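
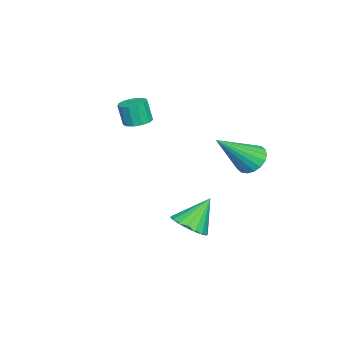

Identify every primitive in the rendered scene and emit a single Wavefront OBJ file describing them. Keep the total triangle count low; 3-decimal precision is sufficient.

v 2.503 -0.384 -1.036
v 3.215 -0.291 -0.706
v 1.877 0.244 0.136
v 3.173 0.007 -0.888
v 2.999 0.228 -1.099
v 2.726 0.327 -1.298
v 2.41 0.286 -1.445
v 2.111 0.112 -1.511
v 1.891 -0.16 -1.483
v 1.791 -0.477 -1.366
v 1.833 -0.775 -1.185
v 2.007 -0.996 -0.974
v 2.28 -1.095 -0.775
v 2.596 -1.054 -0.628
v 2.895 -0.88 -0.562
v 3.115 -0.607 -0.59
v -2.359 0.803 -0.04
v -1.805 1.291 -0.088
v -1.241 -0.323 1.44
v -1.993 1.417 0.151
v -2.254 1.422 0.352
v -2.536 1.304 0.475
v -2.783 1.087 0.496
v -2.946 0.813 0.411
v -2.992 0.538 0.236
v -2.913 0.315 0.007
v -2.724 0.189 -0.231
v -2.463 0.184 -0.432
v -2.182 0.302 -0.555
v -1.935 0.519 -0.576
v -1.772 0.792 -0.491
v -1.726 1.068 -0.317
v -2.177 -3.623 1.505
v -1.69 -3.308 1.614
v -1.756 -3.542 2.584
v -2.243 -3.857 2.475
v -1.946 -3.099 1.647
v -2.012 -3.333 2.617
v -2.276 -3.056 1.635
v -2.342 -3.29 2.605
v -2.574 -3.193 1.582
v -2.64 -3.428 2.552
v -2.746 -3.467 1.504
v -2.812 -3.701 2.474
v -2.738 -3.79 1.427
v -2.803 -4.024 2.397
v -2.551 -4.06 1.374
v -2.617 -4.294 2.344
v -2.246 -4.191 1.363
v -2.312 -4.426 2.333
v -1.919 -4.142 1.397
v -1.985 -4.377 2.367
v -1.674 -3.928 1.465
v -1.74 -4.163 2.435
v -1.589 -3.617 1.546
v -1.654 -3.852 2.516
f 2 1 4
f 2 4 3
f 4 1 5
f 4 5 3
f 5 1 6
f 5 6 3
f 6 1 7
f 6 7 3
f 7 1 8
f 7 8 3
f 8 1 9
f 8 9 3
f 9 1 10
f 9 10 3
f 10 1 11
f 10 11 3
f 11 1 12
f 11 12 3
f 12 1 13
f 12 13 3
f 13 1 14
f 13 14 3
f 14 1 15
f 14 15 3
f 15 1 16
f 15 16 3
f 16 1 2
f 16 2 3
f 18 17 20
f 18 20 19
f 20 17 21
f 20 21 19
f 21 17 22
f 21 22 19
f 22 17 23
f 22 23 19
f 23 17 24
f 23 24 19
f 24 17 25
f 24 25 19
f 25 17 26
f 25 26 19
f 26 17 27
f 26 27 19
f 27 17 28
f 27 28 19
f 28 17 29
f 28 29 19
f 29 17 30
f 29 30 19
f 30 17 31
f 30 31 19
f 31 17 32
f 31 32 19
f 32 17 18
f 32 18 19
f 34 33 37
f 34 37 35
f 35 37 38
f 35 38 36
f 37 33 39
f 37 39 38
f 38 39 40
f 38 40 36
f 39 33 41
f 39 41 40
f 40 41 42
f 40 42 36
f 41 33 43
f 41 43 42
f 42 43 44
f 42 44 36
f 43 33 45
f 43 45 44
f 44 45 46
f 44 46 36
f 45 33 47
f 45 47 46
f 46 47 48
f 46 48 36
f 47 33 49
f 47 49 48
f 48 49 50
f 48 50 36
f 49 33 51
f 49 51 50
f 50 51 52
f 50 52 36
f 51 33 53
f 51 53 52
f 52 53 54
f 52 54 36
f 53 33 55
f 53 55 54
f 54 55 56
f 54 56 36
f 55 33 34
f 55 34 56
f 56 34 35
f 56 35 36



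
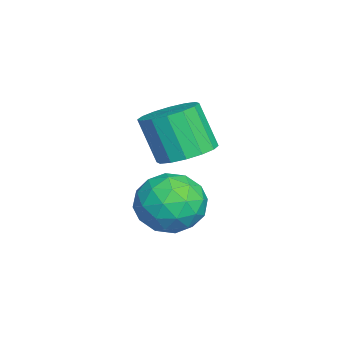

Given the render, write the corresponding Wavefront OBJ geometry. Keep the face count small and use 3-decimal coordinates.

v -0.432 3.031 1.533
v 0.629 2.928 0.859
v -1.049 1.212 0.841
v 0.012 1.109 0.167
v 0.057 1.052 1.426
v 0.438 2.176 1.854
v -0.858 1.964 -0.154
v -0.477 3.088 0.274
v 0.366 2.268 -0.184
v 0.932 1.705 0.793
v -1.352 2.435 0.907
v -0.786 1.872 1.884
v 0.153 3.139 1.257
v -0.573 1.001 0.443
v -0.546 0.967 1.183
v 0.078 0.907 0.787
v 0.041 2.697 1.842
v 0.664 2.636 1.446
v 0.328 1.534 1.779
v -1.084 1.504 0.254
v -0.461 1.443 -0.142
v -0.498 3.233 0.913
v 0.126 3.173 0.517
v -0.748 2.606 -0.079
v 0.622 2.691 0.248
v 0.259 1.622 -0.16
v -0.253 2.124 -0.348
v -0.029 2.785 -0.096
v 0.954 2.359 0.822
v 0.592 1.29 0.415
v 0.618 1.257 1.155
v 0.842 1.917 1.407
v 0.799 1.972 0.209
v -1.012 2.85 1.285
v -1.374 1.781 0.878
v -1.262 2.223 0.293
v -1.038 2.883 0.545
v -0.679 2.518 1.86
v -1.042 1.449 1.452
v -0.391 1.355 1.796
v -0.167 2.016 2.048
v -1.219 2.168 1.491
v -0.682 2.581 2.844
v -0.076 1.762 2.693
v -0.532 1.12 4.345
v -1.138 1.939 4.496
v 0.239 2.126 2.921
v -0.217 1.485 4.574
v 0.307 2.612 3.129
v -0.149 1.971 4.781
v 0.11 3.09 3.26
v -0.345 2.449 4.912
v -0.299 3.431 3.28
v -0.755 2.79 4.932
v -0.811 3.545 3.183
v -1.266 2.903 4.835
v -1.288 3.4 2.995
v -1.744 2.758 4.647
v -1.603 3.035 2.766
v -2.059 2.394 4.419
v -1.671 2.549 2.559
v -2.127 1.908 4.211
v -1.475 2.071 2.428
v -1.93 1.43 4.08
v -1.065 1.73 2.408
v -1.521 1.089 4.06
v -0.554 1.617 2.505
v -1.009 0.975 4.157
f 1 38 17
f 38 12 41
f 17 41 6
f 38 41 17
f 1 17 13
f 17 6 18
f 13 18 2
f 17 18 13
f 1 13 22
f 13 2 23
f 22 23 8
f 13 23 22
f 1 22 34
f 22 8 37
f 34 37 11
f 22 37 34
f 1 34 38
f 34 11 42
f 38 42 12
f 34 42 38
f 2 18 29
f 18 6 32
f 29 32 10
f 18 32 29
f 6 41 19
f 41 12 40
f 19 40 5
f 41 40 19
f 12 42 39
f 42 11 35
f 39 35 3
f 42 35 39
f 11 37 36
f 37 8 24
f 36 24 7
f 37 24 36
f 8 23 28
f 23 2 25
f 28 25 9
f 23 25 28
f 4 30 16
f 30 10 31
f 16 31 5
f 30 31 16
f 4 16 14
f 16 5 15
f 14 15 3
f 16 15 14
f 4 14 21
f 14 3 20
f 21 20 7
f 14 20 21
f 4 21 26
f 21 7 27
f 26 27 9
f 21 27 26
f 4 26 30
f 26 9 33
f 30 33 10
f 26 33 30
f 5 31 19
f 31 10 32
f 19 32 6
f 31 32 19
f 3 15 39
f 15 5 40
f 39 40 12
f 15 40 39
f 7 20 36
f 20 3 35
f 36 35 11
f 20 35 36
f 9 27 28
f 27 7 24
f 28 24 8
f 27 24 28
f 10 33 29
f 33 9 25
f 29 25 2
f 33 25 29
f 44 43 47
f 44 47 45
f 45 47 48
f 45 48 46
f 47 43 49
f 47 49 48
f 48 49 50
f 48 50 46
f 49 43 51
f 49 51 50
f 50 51 52
f 50 52 46
f 51 43 53
f 51 53 52
f 52 53 54
f 52 54 46
f 53 43 55
f 53 55 54
f 54 55 56
f 54 56 46
f 55 43 57
f 55 57 56
f 56 57 58
f 56 58 46
f 57 43 59
f 57 59 58
f 58 59 60
f 58 60 46
f 59 43 61
f 59 61 60
f 60 61 62
f 60 62 46
f 61 43 63
f 61 63 62
f 62 63 64
f 62 64 46
f 63 43 65
f 63 65 64
f 64 65 66
f 64 66 46
f 65 43 67
f 65 67 66
f 66 67 68
f 66 68 46
f 67 43 44
f 67 44 68
f 68 44 45
f 68 45 46



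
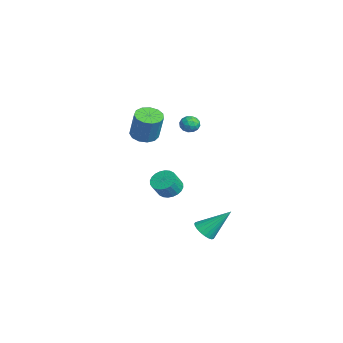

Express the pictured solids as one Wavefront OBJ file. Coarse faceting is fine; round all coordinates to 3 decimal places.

v -1.866 0.188 -2.403
v -1.232 -0.09 -2.825
v -0.841 -0.605 -1.899
v -1.474 -0.328 -1.477
v -1.12 0.186 -2.719
v -0.729 -0.33 -1.793
v -1.121 0.462 -2.565
v -0.73 -0.054 -1.639
v -1.235 0.696 -2.386
v -0.844 0.18 -1.46
v -1.445 0.853 -2.21
v -1.054 0.337 -1.284
v -1.72 0.909 -2.063
v -1.329 0.393 -1.137
v -2.016 0.854 -1.968
v -1.625 0.339 -1.042
v -2.29 0.699 -1.939
v -1.899 0.183 -1.013
v -2.499 0.465 -1.981
v -2.108 -0.05 -1.055
v -2.611 0.19 -2.087
v -2.22 -0.326 -1.161
v -2.61 -0.086 -2.241
v -2.219 -0.602 -1.315
v -2.496 -0.32 -2.42
v -2.105 -0.836 -1.494
v -2.286 -0.477 -2.596
v -1.895 -0.993 -1.67
v -2.011 -0.533 -2.743
v -1.62 -1.049 -1.817
v -1.715 -0.479 -2.838
v -1.324 -0.994 -1.912
v -1.441 -0.323 -2.867
v -1.05 -0.839 -1.941
v -1.96 1.686 2.606
v -1.488 1.812 3.005
v -1.672 0.708 2.575
v -1.2 0.834 2.974
v -1.798 0.855 3.175
v -1.976 1.46 3.194
v -1.184 1.06 2.386
v -1.362 1.665 2.405
v -1.009 1.425 2.869
v -1.388 1.299 3.357
v -1.772 1.221 2.223
v -2.151 1.095 2.711
v -1.749 1.835 2.808
v -1.411 0.685 2.772
v -1.762 0.697 2.89
v -1.485 0.771 3.125
v -2.036 1.628 2.919
v -1.759 1.702 3.154
v -1.941 1.139 3.254
v -1.401 0.818 2.426
v -1.124 0.892 2.661
v -1.675 1.749 2.455
v -1.398 1.823 2.69
v -1.219 1.381 2.326
v -1.19 1.682 2.963
v -1.021 1.106 2.945
v -1.012 1.24 2.599
v -1.116 1.595 2.61
v -1.413 1.607 3.25
v -1.244 1.032 3.232
v -1.595 1.045 3.35
v -1.7 1.4 3.361
v -1.131 1.38 3.17
v -1.916 1.488 2.348
v -1.747 0.913 2.33
v -1.46 1.12 2.219
v -1.565 1.475 2.23
v -2.139 1.414 2.635
v -1.97 0.838 2.617
v -2.044 0.925 2.97
v -2.148 1.28 2.981
v -2.029 1.14 2.41
v -0.003 -1.706 3.06
v 0.669 -2.151 2.863
v 1.275 -1.999 4.583
v 0.603 -1.554 4.78
v 0.78 -1.704 2.784
v 1.386 -1.551 4.504
v 0.642 -1.257 2.793
v 1.248 -1.105 4.513
v 0.299 -0.953 2.887
v 0.905 -0.8 4.607
v -0.139 -0.888 3.035
v 0.467 -0.735 4.756
v -0.535 -1.083 3.192
v 0.071 -0.93 4.912
v -0.761 -1.475 3.307
v -0.155 -1.323 5.027
v -0.747 -1.941 3.343
v -0.141 -1.789 5.063
v -0.496 -2.333 3.289
v 0.109 -2.18 5.009
v -0.089 -2.525 3.163
v 0.516 -2.373 4.883
v 0.345 -2.458 3.004
v 0.951 -2.305 4.724
v 2.324 1.163 -3.756
v 3.067 1.223 -3.95
v 2.596 2.617 -2.264
v 2.93 1.443 -4.139
v 2.689 1.614 -4.262
v 2.385 1.707 -4.297
v 2.07 1.706 -4.239
v 1.799 1.611 -4.097
v 1.619 1.439 -3.896
v 1.561 1.219 -3.671
v 1.634 0.989 -3.46
v 1.827 0.79 -3.301
v 2.106 0.655 -3.22
v 2.423 0.607 -3.232
v 2.722 0.656 -3.334
v 2.953 0.793 -3.509
v 3.075 0.994 -3.727
f 2 1 5
f 2 5 3
f 3 5 6
f 3 6 4
f 5 1 7
f 5 7 6
f 6 7 8
f 6 8 4
f 7 1 9
f 7 9 8
f 8 9 10
f 8 10 4
f 9 1 11
f 9 11 10
f 10 11 12
f 10 12 4
f 11 1 13
f 11 13 12
f 12 13 14
f 12 14 4
f 13 1 15
f 13 15 14
f 14 15 16
f 14 16 4
f 15 1 17
f 15 17 16
f 16 17 18
f 16 18 4
f 17 1 19
f 17 19 18
f 18 19 20
f 18 20 4
f 19 1 21
f 19 21 20
f 20 21 22
f 20 22 4
f 21 1 23
f 21 23 22
f 22 23 24
f 22 24 4
f 23 1 25
f 23 25 24
f 24 25 26
f 24 26 4
f 25 1 27
f 25 27 26
f 26 27 28
f 26 28 4
f 27 1 29
f 27 29 28
f 28 29 30
f 28 30 4
f 29 1 31
f 29 31 30
f 30 31 32
f 30 32 4
f 31 1 33
f 31 33 32
f 32 33 34
f 32 34 4
f 33 1 2
f 33 2 34
f 34 2 3
f 34 3 4
f 35 72 51
f 72 46 75
f 51 75 40
f 72 75 51
f 35 51 47
f 51 40 52
f 47 52 36
f 51 52 47
f 35 47 56
f 47 36 57
f 56 57 42
f 47 57 56
f 35 56 68
f 56 42 71
f 68 71 45
f 56 71 68
f 35 68 72
f 68 45 76
f 72 76 46
f 68 76 72
f 36 52 63
f 52 40 66
f 63 66 44
f 52 66 63
f 40 75 53
f 75 46 74
f 53 74 39
f 75 74 53
f 46 76 73
f 76 45 69
f 73 69 37
f 76 69 73
f 45 71 70
f 71 42 58
f 70 58 41
f 71 58 70
f 42 57 62
f 57 36 59
f 62 59 43
f 57 59 62
f 38 64 50
f 64 44 65
f 50 65 39
f 64 65 50
f 38 50 48
f 50 39 49
f 48 49 37
f 50 49 48
f 38 48 55
f 48 37 54
f 55 54 41
f 48 54 55
f 38 55 60
f 55 41 61
f 60 61 43
f 55 61 60
f 38 60 64
f 60 43 67
f 64 67 44
f 60 67 64
f 39 65 53
f 65 44 66
f 53 66 40
f 65 66 53
f 37 49 73
f 49 39 74
f 73 74 46
f 49 74 73
f 41 54 70
f 54 37 69
f 70 69 45
f 54 69 70
f 43 61 62
f 61 41 58
f 62 58 42
f 61 58 62
f 44 67 63
f 67 43 59
f 63 59 36
f 67 59 63
f 78 77 81
f 78 81 79
f 79 81 82
f 79 82 80
f 81 77 83
f 81 83 82
f 82 83 84
f 82 84 80
f 83 77 85
f 83 85 84
f 84 85 86
f 84 86 80
f 85 77 87
f 85 87 86
f 86 87 88
f 86 88 80
f 87 77 89
f 87 89 88
f 88 89 90
f 88 90 80
f 89 77 91
f 89 91 90
f 90 91 92
f 90 92 80
f 91 77 93
f 91 93 92
f 92 93 94
f 92 94 80
f 93 77 95
f 93 95 94
f 94 95 96
f 94 96 80
f 95 77 97
f 95 97 96
f 96 97 98
f 96 98 80
f 97 77 99
f 97 99 98
f 98 99 100
f 98 100 80
f 99 77 78
f 99 78 100
f 100 78 79
f 100 79 80
f 102 101 104
f 102 104 103
f 104 101 105
f 104 105 103
f 105 101 106
f 105 106 103
f 106 101 107
f 106 107 103
f 107 101 108
f 107 108 103
f 108 101 109
f 108 109 103
f 109 101 110
f 109 110 103
f 110 101 111
f 110 111 103
f 111 101 112
f 111 112 103
f 112 101 113
f 112 113 103
f 113 101 114
f 113 114 103
f 114 101 115
f 114 115 103
f 115 101 116
f 115 116 103
f 116 101 117
f 116 117 103
f 117 101 102
f 117 102 103



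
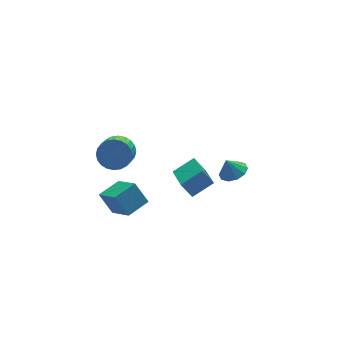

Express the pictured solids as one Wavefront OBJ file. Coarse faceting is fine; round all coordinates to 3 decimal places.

v -4.354 1.35 -1.794
v -4.106 -0.234 -0.666
v -4.785 2.084 -0.669
v -4.537 0.5 0.459
v -3.023 1.74 -1.539
v -2.775 0.156 -0.411
v -3.454 2.474 -0.414
v -3.206 0.89 0.714
v -0.071 2.787 -1.352
v -0.518 0.871 -0.589
v 1.213 2.765 -0.657
v 0.766 0.849 0.106
v 0.394 2.331 -2.226
v -0.053 0.415 -1.463
v 1.678 2.309 -1.531
v 1.231 0.393 -0.768
v 3.471 2.371 -2.517
v 4.287 2.515 -2.251
v 3.109 2.589 -1.523
v 4.085 2.981 -2.426
v 3.649 3.215 -2.636
v 3.145 3.126 -2.801
v 2.765 2.749 -2.857
v 2.656 2.228 -2.783
v 2.857 1.762 -2.608
v 3.294 1.528 -2.397
v 3.798 1.617 -2.233
v 4.177 1.994 -2.177
v -2.967 3.525 1.147
v -2.307 2.843 0.903
v -2.913 2.033 1.53
v -3.573 2.715 1.773
v -2.156 2.98 1.227
v -2.762 2.17 1.853
v -2.129 3.201 1.538
v -2.735 2.391 2.165
v -2.229 3.47 1.79
v -2.835 2.661 2.416
v -2.442 3.749 1.943
v -3.048 2.939 2.57
v -2.734 3.993 1.976
v -3.341 3.183 2.603
v -3.062 4.166 1.882
v -3.669 3.356 2.509
v -3.376 4.241 1.676
v -3.982 3.431 2.303
v -3.627 4.207 1.39
v -4.233 3.397 2.017
v -3.778 4.07 1.067
v -4.384 3.26 1.693
v -3.805 3.849 0.755
v -4.411 3.039 1.382
v -3.705 3.579 0.504
v -4.311 2.77 1.13
v -3.492 3.301 0.35
v -4.098 2.491 0.977
v -3.199 3.057 0.317
v -3.806 2.247 0.944
v -2.871 2.884 0.411
v -3.478 2.074 1.038
v -2.558 2.809 0.617
v -3.164 1.999 1.244
f 2 4 1
f 5 2 1
f 1 4 3
f 3 5 1
f 2 8 4
f 6 2 5
f 6 8 2
f 4 8 3
f 7 5 3
f 3 8 7
f 7 6 5
f 8 6 7
f 10 12 9
f 13 10 9
f 9 12 11
f 11 13 9
f 10 16 12
f 14 10 13
f 14 16 10
f 12 16 11
f 15 13 11
f 11 16 15
f 15 14 13
f 16 14 15
f 18 17 20
f 18 20 19
f 20 17 21
f 20 21 19
f 21 17 22
f 21 22 19
f 22 17 23
f 22 23 19
f 23 17 24
f 23 24 19
f 24 17 25
f 24 25 19
f 25 17 26
f 25 26 19
f 26 17 27
f 26 27 19
f 27 17 28
f 27 28 19
f 28 17 18
f 28 18 19
f 30 29 33
f 30 33 31
f 31 33 34
f 31 34 32
f 33 29 35
f 33 35 34
f 34 35 36
f 34 36 32
f 35 29 37
f 35 37 36
f 36 37 38
f 36 38 32
f 37 29 39
f 37 39 38
f 38 39 40
f 38 40 32
f 39 29 41
f 39 41 40
f 40 41 42
f 40 42 32
f 41 29 43
f 41 43 42
f 42 43 44
f 42 44 32
f 43 29 45
f 43 45 44
f 44 45 46
f 44 46 32
f 45 29 47
f 45 47 46
f 46 47 48
f 46 48 32
f 47 29 49
f 47 49 48
f 48 49 50
f 48 50 32
f 49 29 51
f 49 51 50
f 50 51 52
f 50 52 32
f 51 29 53
f 51 53 52
f 52 53 54
f 52 54 32
f 53 29 55
f 53 55 54
f 54 55 56
f 54 56 32
f 55 29 57
f 55 57 56
f 56 57 58
f 56 58 32
f 57 29 59
f 57 59 58
f 58 59 60
f 58 60 32
f 59 29 61
f 59 61 60
f 60 61 62
f 60 62 32
f 61 29 30
f 61 30 62
f 62 30 31
f 62 31 32



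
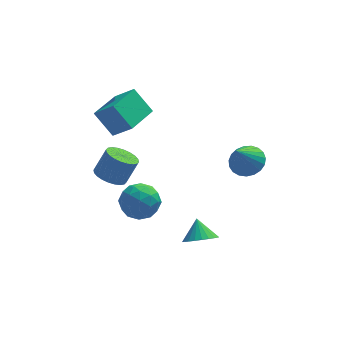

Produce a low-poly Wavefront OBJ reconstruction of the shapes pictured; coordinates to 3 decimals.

v -2.892 2.462 2.132
v -3.744 3.128 3.352
v -1.744 4.061 2.061
v -2.596 4.727 3.281
v -1.984 1.853 3.099
v -2.836 2.519 4.319
v -0.836 3.452 3.028
v -1.688 4.118 4.248
v -2.192 1.526 -1.001
v -1.087 1.385 -1.036
v -2.393 0.275 -2.284
v -1.288 0.134 -2.319
v -1.863 -0.196 -1.423
v -1.739 0.577 -0.631
v -1.741 1.083 -2.689
v -1.617 1.856 -1.897
v -0.808 1.111 -2.08
v -0.884 0.321 -1.298
v -2.596 1.339 -2.022
v -2.672 0.549 -1.24
v -1.622 1.566 -0.906
v -1.858 0.094 -2.414
v -2.196 -0.099 -1.887
v -1.547 -0.182 -1.908
v -2.005 1.091 -0.667
v -1.356 1.008 -0.688
v -1.812 0.079 -0.916
v -2.124 0.652 -2.632
v -1.475 0.569 -2.653
v -1.933 1.842 -1.412
v -1.284 1.759 -1.433
v -1.668 1.581 -2.404
v -0.808 1.321 -1.54
v -0.927 0.586 -2.294
v -1.193 1.144 -2.512
v -1.12 1.598 -2.046
v -0.853 0.857 -1.08
v -0.971 0.121 -1.835
v -1.309 -0.072 -1.308
v -1.236 0.382 -0.842
v -0.689 0.696 -1.694
v -2.509 1.539 -1.485
v -2.627 0.803 -2.24
v -2.244 1.278 -2.478
v -2.171 1.732 -2.012
v -2.553 1.074 -1.026
v -2.672 0.339 -1.78
v -2.36 0.062 -1.274
v -2.287 0.516 -0.808
v -2.791 0.964 -1.626
v 3.312 -0.371 2.042
v 3.917 0.104 2.565
v 2.648 -1.129 3.498
v 3.615 0.345 2.553
v 3.26 0.462 2.452
v 2.914 0.435 2.281
v 2.637 0.269 2.068
v 2.477 -0.008 1.851
v 2.461 -0.347 1.667
v 2.592 -0.691 1.548
v 2.847 -0.979 1.514
v 3.183 -1.163 1.571
v 3.541 -1.209 1.71
v 3.859 -1.11 1.907
v 4.083 -0.884 2.126
v 4.173 -0.569 2.332
v 4.114 -0.22 2.487
v 0.991 -1.39 -2.889
v 1.826 -1.101 -3.058
v 0.889 -0.57 -1.991
v 1.638 -0.893 -3.269
v 1.351 -0.761 -3.422
v 1.009 -0.724 -3.495
v 0.665 -0.789 -3.474
v 0.37 -0.946 -3.365
v 0.17 -1.17 -3.183
v 0.094 -1.427 -2.957
v 0.156 -1.679 -2.72
v 0.344 -1.887 -2.509
v 0.631 -2.019 -2.355
v 0.973 -2.055 -2.283
v 1.317 -1.991 -2.303
v 1.612 -1.834 -2.413
v 1.812 -1.61 -2.594
v 1.888 -1.353 -2.821
v -3.239 -0.24 1.365
v -2.481 -0.473 1.031
v -1.844 -0.193 2.28
v -2.601 0.04 2.615
v -2.486 -0.145 0.96
v -1.849 0.134 2.209
v -2.605 0.168 0.951
v -1.968 0.448 2.2
v -2.821 0.419 1.005
v -2.184 0.699 2.254
v -3.1 0.57 1.113
v -2.463 0.85 2.362
v -3.401 0.598 1.26
v -2.763 0.878 2.509
v -3.676 0.498 1.423
v -3.039 0.778 2.672
v -3.885 0.286 1.578
v -3.248 0.566 2.827
v -3.996 -0.007 1.7
v -3.359 0.273 2.949
v -3.991 -0.334 1.771
v -3.354 -0.055 3.02
v -3.872 -0.648 1.78
v -3.235 -0.368 3.029
v -3.656 -0.899 1.726
v -3.019 -0.619 2.975
v -3.377 -1.05 1.618
v -2.74 -0.77 2.867
v -3.077 -1.078 1.471
v -2.439 -0.798 2.72
v -2.801 -0.978 1.308
v -2.164 -0.698 2.557
v -2.592 -0.766 1.153
v -1.955 -0.486 2.402
f 2 4 1
f 5 2 1
f 1 4 3
f 3 5 1
f 2 8 4
f 6 2 5
f 6 8 2
f 4 8 3
f 7 5 3
f 3 8 7
f 7 6 5
f 8 6 7
f 9 46 25
f 46 20 49
f 25 49 14
f 46 49 25
f 9 25 21
f 25 14 26
f 21 26 10
f 25 26 21
f 9 21 30
f 21 10 31
f 30 31 16
f 21 31 30
f 9 30 42
f 30 16 45
f 42 45 19
f 30 45 42
f 9 42 46
f 42 19 50
f 46 50 20
f 42 50 46
f 10 26 37
f 26 14 40
f 37 40 18
f 26 40 37
f 14 49 27
f 49 20 48
f 27 48 13
f 49 48 27
f 20 50 47
f 50 19 43
f 47 43 11
f 50 43 47
f 19 45 44
f 45 16 32
f 44 32 15
f 45 32 44
f 16 31 36
f 31 10 33
f 36 33 17
f 31 33 36
f 12 38 24
f 38 18 39
f 24 39 13
f 38 39 24
f 12 24 22
f 24 13 23
f 22 23 11
f 24 23 22
f 12 22 29
f 22 11 28
f 29 28 15
f 22 28 29
f 12 29 34
f 29 15 35
f 34 35 17
f 29 35 34
f 12 34 38
f 34 17 41
f 38 41 18
f 34 41 38
f 13 39 27
f 39 18 40
f 27 40 14
f 39 40 27
f 11 23 47
f 23 13 48
f 47 48 20
f 23 48 47
f 15 28 44
f 28 11 43
f 44 43 19
f 28 43 44
f 17 35 36
f 35 15 32
f 36 32 16
f 35 32 36
f 18 41 37
f 41 17 33
f 37 33 10
f 41 33 37
f 52 51 54
f 52 54 53
f 54 51 55
f 54 55 53
f 55 51 56
f 55 56 53
f 56 51 57
f 56 57 53
f 57 51 58
f 57 58 53
f 58 51 59
f 58 59 53
f 59 51 60
f 59 60 53
f 60 51 61
f 60 61 53
f 61 51 62
f 61 62 53
f 62 51 63
f 62 63 53
f 63 51 64
f 63 64 53
f 64 51 65
f 64 65 53
f 65 51 66
f 65 66 53
f 66 51 67
f 66 67 53
f 67 51 52
f 67 52 53
f 69 68 71
f 69 71 70
f 71 68 72
f 71 72 70
f 72 68 73
f 72 73 70
f 73 68 74
f 73 74 70
f 74 68 75
f 74 75 70
f 75 68 76
f 75 76 70
f 76 68 77
f 76 77 70
f 77 68 78
f 77 78 70
f 78 68 79
f 78 79 70
f 79 68 80
f 79 80 70
f 80 68 81
f 80 81 70
f 81 68 82
f 81 82 70
f 82 68 83
f 82 83 70
f 83 68 84
f 83 84 70
f 84 68 85
f 84 85 70
f 85 68 69
f 85 69 70
f 87 86 90
f 87 90 88
f 88 90 91
f 88 91 89
f 90 86 92
f 90 92 91
f 91 92 93
f 91 93 89
f 92 86 94
f 92 94 93
f 93 94 95
f 93 95 89
f 94 86 96
f 94 96 95
f 95 96 97
f 95 97 89
f 96 86 98
f 96 98 97
f 97 98 99
f 97 99 89
f 98 86 100
f 98 100 99
f 99 100 101
f 99 101 89
f 100 86 102
f 100 102 101
f 101 102 103
f 101 103 89
f 102 86 104
f 102 104 103
f 103 104 105
f 103 105 89
f 104 86 106
f 104 106 105
f 105 106 107
f 105 107 89
f 106 86 108
f 106 108 107
f 107 108 109
f 107 109 89
f 108 86 110
f 108 110 109
f 109 110 111
f 109 111 89
f 110 86 112
f 110 112 111
f 111 112 113
f 111 113 89
f 112 86 114
f 112 114 113
f 113 114 115
f 113 115 89
f 114 86 116
f 114 116 115
f 115 116 117
f 115 117 89
f 116 86 118
f 116 118 117
f 117 118 119
f 117 119 89
f 118 86 87
f 118 87 119
f 119 87 88
f 119 88 89



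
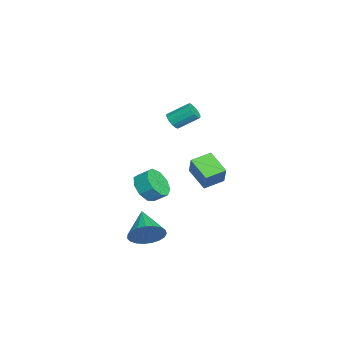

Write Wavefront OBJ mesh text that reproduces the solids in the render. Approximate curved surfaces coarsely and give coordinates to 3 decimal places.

v -0.987 -1.552 3.187
v -0.727 -1.251 2.751
v -0.732 -0.048 3.577
v -0.993 -0.348 4.013
v -1.054 -1.22 2.703
v -1.059 -0.017 3.53
v -1.361 -1.294 2.809
v -1.366 -0.091 3.636
v -1.548 -1.45 3.035
v -1.554 -0.246 3.861
v -1.558 -1.638 3.309
v -1.563 -0.435 4.135
v -1.387 -1.799 3.544
v -1.392 -0.595 4.371
v -1.088 -1.881 3.666
v -1.094 -0.678 4.492
v -0.758 -1.859 3.635
v -0.763 -0.655 4.462
v -0.501 -1.739 3.463
v -0.506 -0.536 4.289
v -0.398 -1.56 3.202
v -0.403 -0.356 4.029
v -0.482 -1.378 2.937
v -0.487 -0.174 3.763
v -3.972 -3.132 -3.877
v -3.558 -2.599 -4.708
v -3.374 -1.816 -4.114
v -3.788 -2.348 -3.283
v -4.277 -2.468 -4.659
v -4.092 -1.684 -4.065
v -4.852 -2.647 -4.244
v -4.668 -1.863 -3.65
v -5.016 -3.053 -3.657
v -4.832 -2.269 -3.064
v -4.692 -3.496 -3.174
v -4.507 -2.712 -2.58
v -4.03 -3.768 -3.019
v -3.846 -2.985 -2.425
v -3.342 -3.743 -3.266
v -3.158 -2.96 -2.672
v -2.948 -3.432 -3.798
v -2.764 -2.649 -3.205
v -3.034 -2.98 -4.368
v -2.849 -2.197 -3.774
v 2.679 -2.92 -3.667
v 3.163 -3.399 -2.829
v 0.941 -3.22 -2.833
v 3.152 -2.97 -2.697
v 3.059 -2.532 -2.733
v 2.901 -2.161 -2.931
v 2.704 -1.922 -3.255
v 2.502 -1.855 -3.651
v 2.331 -1.972 -4.05
v 2.221 -2.253 -4.382
v 2.189 -2.65 -4.59
v 2.242 -3.093 -4.639
v 2.371 -3.506 -4.52
v 2.553 -3.818 -4.253
v 2.756 -3.975 -3.885
v 2.946 -3.949 -3.479
v 3.09 -3.746 -3.105
v 2.387 -0.657 1.197
v 3.031 -0.574 2.358
v 1.812 0.414 1.44
v 2.456 0.497 2.601
v 3.544 0.123 0.499
v 4.188 0.206 1.66
v 2.969 1.194 0.742
v 3.613 1.277 1.903
f 2 1 5
f 2 5 3
f 3 5 6
f 3 6 4
f 5 1 7
f 5 7 6
f 6 7 8
f 6 8 4
f 7 1 9
f 7 9 8
f 8 9 10
f 8 10 4
f 9 1 11
f 9 11 10
f 10 11 12
f 10 12 4
f 11 1 13
f 11 13 12
f 12 13 14
f 12 14 4
f 13 1 15
f 13 15 14
f 14 15 16
f 14 16 4
f 15 1 17
f 15 17 16
f 16 17 18
f 16 18 4
f 17 1 19
f 17 19 18
f 18 19 20
f 18 20 4
f 19 1 21
f 19 21 20
f 20 21 22
f 20 22 4
f 21 1 23
f 21 23 22
f 22 23 24
f 22 24 4
f 23 1 2
f 23 2 24
f 24 2 3
f 24 3 4
f 26 25 29
f 26 29 27
f 27 29 30
f 27 30 28
f 29 25 31
f 29 31 30
f 30 31 32
f 30 32 28
f 31 25 33
f 31 33 32
f 32 33 34
f 32 34 28
f 33 25 35
f 33 35 34
f 34 35 36
f 34 36 28
f 35 25 37
f 35 37 36
f 36 37 38
f 36 38 28
f 37 25 39
f 37 39 38
f 38 39 40
f 38 40 28
f 39 25 41
f 39 41 40
f 40 41 42
f 40 42 28
f 41 25 43
f 41 43 42
f 42 43 44
f 42 44 28
f 43 25 26
f 43 26 44
f 44 26 27
f 44 27 28
f 46 45 48
f 46 48 47
f 48 45 49
f 48 49 47
f 49 45 50
f 49 50 47
f 50 45 51
f 50 51 47
f 51 45 52
f 51 52 47
f 52 45 53
f 52 53 47
f 53 45 54
f 53 54 47
f 54 45 55
f 54 55 47
f 55 45 56
f 55 56 47
f 56 45 57
f 56 57 47
f 57 45 58
f 57 58 47
f 58 45 59
f 58 59 47
f 59 45 60
f 59 60 47
f 60 45 61
f 60 61 47
f 61 45 46
f 61 46 47
f 63 65 62
f 66 63 62
f 62 65 64
f 64 66 62
f 63 69 65
f 67 63 66
f 67 69 63
f 65 69 64
f 68 66 64
f 64 69 68
f 68 67 66
f 69 67 68



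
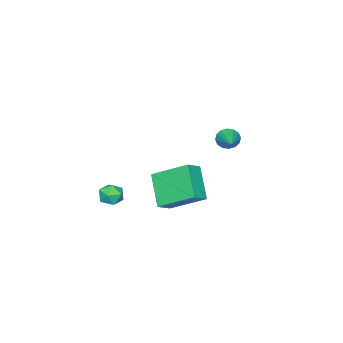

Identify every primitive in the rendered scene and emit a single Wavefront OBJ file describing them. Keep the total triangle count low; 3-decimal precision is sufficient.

v 1.022 0.307 -2.226
v 0.143 -0.784 -0.957
v 0.467 2.001 -1.155
v -0.412 0.911 0.114
v 1.832 0.249 -1.714
v 0.953 -0.841 -0.445
v 1.277 1.944 -0.643
v 0.398 0.853 0.626
v 1.497 -2.076 -2.412
v 1.803 -1.909 -1.824
v 1.877 -3.111 -2.316
v 2.183 -2.944 -1.728
v 1.501 -2.971 -1.763
v 1.266 -2.332 -1.822
v 2.414 -2.688 -2.318
v 2.179 -2.049 -2.377
v 2.37 -2.287 -1.766
v 1.805 -2.462 -1.423
v 1.875 -2.558 -2.717
v 1.31 -2.733 -2.374
v 0.857 3.443 3.59
v 1.153 3.374 3.119
v 1.883 4.417 4.09
v 0.972 3.593 3.063
v 0.76 3.773 3.147
v 0.575 3.864 3.351
v 0.465 3.842 3.618
v 0.46 3.714 3.878
v 0.562 3.513 4.06
v 0.742 3.293 4.117
v 0.954 3.114 4.032
v 1.139 3.023 3.829
v 1.249 3.045 3.562
v 1.254 3.173 3.302
f 2 4 1
f 5 2 1
f 1 4 3
f 3 5 1
f 2 8 4
f 6 2 5
f 6 8 2
f 4 8 3
f 7 5 3
f 3 8 7
f 7 6 5
f 8 6 7
f 9 20 14
f 9 14 10
f 9 10 16
f 9 16 19
f 9 19 20
f 10 14 18
f 14 20 13
f 20 19 11
f 19 16 15
f 16 10 17
f 12 18 13
f 12 13 11
f 12 11 15
f 12 15 17
f 12 17 18
f 13 18 14
f 11 13 20
f 15 11 19
f 17 15 16
f 18 17 10
f 22 21 24
f 22 24 23
f 24 21 25
f 24 25 23
f 25 21 26
f 25 26 23
f 26 21 27
f 26 27 23
f 27 21 28
f 27 28 23
f 28 21 29
f 28 29 23
f 29 21 30
f 29 30 23
f 30 21 31
f 30 31 23
f 31 21 32
f 31 32 23
f 32 21 33
f 32 33 23
f 33 21 34
f 33 34 23
f 34 21 22
f 34 22 23



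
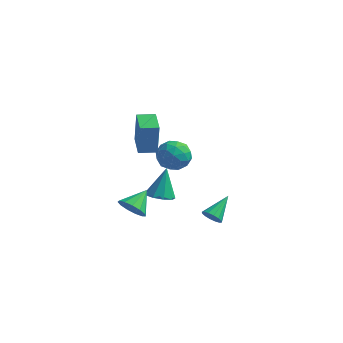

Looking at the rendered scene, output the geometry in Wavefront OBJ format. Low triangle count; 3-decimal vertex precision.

v -1.452 1.45 -4.485
v -0.967 0.883 -4.224
v -1.428 2.21 -2.875
v -0.68 1.295 -4.423
v -0.754 1.78 -4.651
v -1.154 2.11 -4.801
v -1.694 2.131 -4.803
v -2.121 1.834 -4.656
v -2.234 1.357 -4.429
v -1.982 0.923 -4.228
v -1.481 0.736 -4.147
v 0.929 -2.733 2.294
v 1.712 -2.488 2.621
v 1.368 -4.092 2.259
v 2.151 -3.847 2.586
v 1.429 -3.807 3.093
v 1.158 -2.967 3.114
v 1.922 -3.613 1.766
v 1.651 -2.773 1.787
v 2.326 -3.032 2.294
v 2.021 -3.152 3.115
v 1.059 -3.428 1.765
v 0.754 -3.548 2.586
v 1.282 -2.491 2.46
v 1.798 -4.089 2.42
v 1.374 -4.065 2.718
v 1.834 -3.921 2.91
v 0.956 -2.772 2.75
v 1.416 -2.628 2.943
v 1.25 -3.404 3.22
v 1.664 -3.952 1.937
v 2.124 -3.808 2.13
v 1.246 -2.659 1.97
v 1.706 -2.515 2.162
v 1.83 -3.176 1.66
v 2.103 -2.667 2.461
v 2.361 -3.466 2.44
v 2.227 -3.329 1.958
v 2.067 -2.835 1.971
v 1.924 -2.737 2.943
v 2.182 -3.536 2.922
v 1.758 -3.512 3.22
v 1.598 -3.019 3.233
v 2.285 -3.057 2.751
v 0.898 -3.044 1.958
v 1.156 -3.843 1.937
v 1.482 -3.561 1.647
v 1.322 -3.068 1.66
v 0.719 -3.114 2.44
v 0.977 -3.913 2.419
v 1.013 -3.745 2.909
v 0.853 -3.251 2.922
v 0.795 -3.523 2.129
v -1.004 -2.561 -2.578
v -0.224 -2.738 -2.598
v -0.736 -1.459 -1.882
v -0.307 -2.487 -2.963
v -0.611 -2.259 -3.206
v -1.04 -2.128 -3.25
v -1.457 -2.133 -3.08
v -1.731 -2.275 -2.751
v -1.774 -2.507 -2.367
v -1.572 -2.756 -2.05
v -1.19 -2.943 -1.901
v -0.749 -3.009 -1.966
v -0.389 -2.932 -2.226
v 3.561 -3.519 -1.077
v 4.042 -3.479 -1.32
v 3.839 -2.301 -0.323
v 3.866 -3.337 -1.484
v 3.608 -3.244 -1.539
v 3.337 -3.225 -1.471
v 3.127 -3.284 -1.297
v 3.033 -3.407 -1.064
v 3.08 -3.56 -0.835
v 3.256 -3.702 -0.67
v 3.514 -3.795 -0.615
v 3.784 -3.814 -0.684
v 3.995 -3.754 -0.858
v 4.089 -3.632 -1.091
v -2.931 2.06 -2.086
v -2.808 2.039 -0.21
v -3.713 3.267 -2.022
v -3.59 3.246 -0.146
v -2.11 2.594 -2.134
v -1.987 2.573 -0.258
v -2.892 3.801 -2.07
v -2.769 3.78 -0.194
f 2 1 4
f 2 4 3
f 4 1 5
f 4 5 3
f 5 1 6
f 5 6 3
f 6 1 7
f 6 7 3
f 7 1 8
f 7 8 3
f 8 1 9
f 8 9 3
f 9 1 10
f 9 10 3
f 10 1 11
f 10 11 3
f 11 1 2
f 11 2 3
f 12 49 28
f 49 23 52
f 28 52 17
f 49 52 28
f 12 28 24
f 28 17 29
f 24 29 13
f 28 29 24
f 12 24 33
f 24 13 34
f 33 34 19
f 24 34 33
f 12 33 45
f 33 19 48
f 45 48 22
f 33 48 45
f 12 45 49
f 45 22 53
f 49 53 23
f 45 53 49
f 13 29 40
f 29 17 43
f 40 43 21
f 29 43 40
f 17 52 30
f 52 23 51
f 30 51 16
f 52 51 30
f 23 53 50
f 53 22 46
f 50 46 14
f 53 46 50
f 22 48 47
f 48 19 35
f 47 35 18
f 48 35 47
f 19 34 39
f 34 13 36
f 39 36 20
f 34 36 39
f 15 41 27
f 41 21 42
f 27 42 16
f 41 42 27
f 15 27 25
f 27 16 26
f 25 26 14
f 27 26 25
f 15 25 32
f 25 14 31
f 32 31 18
f 25 31 32
f 15 32 37
f 32 18 38
f 37 38 20
f 32 38 37
f 15 37 41
f 37 20 44
f 41 44 21
f 37 44 41
f 16 42 30
f 42 21 43
f 30 43 17
f 42 43 30
f 14 26 50
f 26 16 51
f 50 51 23
f 26 51 50
f 18 31 47
f 31 14 46
f 47 46 22
f 31 46 47
f 20 38 39
f 38 18 35
f 39 35 19
f 38 35 39
f 21 44 40
f 44 20 36
f 40 36 13
f 44 36 40
f 55 54 57
f 55 57 56
f 57 54 58
f 57 58 56
f 58 54 59
f 58 59 56
f 59 54 60
f 59 60 56
f 60 54 61
f 60 61 56
f 61 54 62
f 61 62 56
f 62 54 63
f 62 63 56
f 63 54 64
f 63 64 56
f 64 54 65
f 64 65 56
f 65 54 66
f 65 66 56
f 66 54 55
f 66 55 56
f 68 67 70
f 68 70 69
f 70 67 71
f 70 71 69
f 71 67 72
f 71 72 69
f 72 67 73
f 72 73 69
f 73 67 74
f 73 74 69
f 74 67 75
f 74 75 69
f 75 67 76
f 75 76 69
f 76 67 77
f 76 77 69
f 77 67 78
f 77 78 69
f 78 67 79
f 78 79 69
f 79 67 80
f 79 80 69
f 80 67 68
f 80 68 69
f 82 84 81
f 85 82 81
f 81 84 83
f 83 85 81
f 82 88 84
f 86 82 85
f 86 88 82
f 84 88 83
f 87 85 83
f 83 88 87
f 87 86 85
f 88 86 87



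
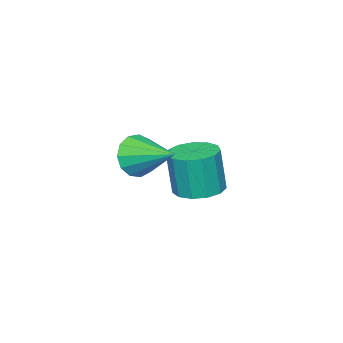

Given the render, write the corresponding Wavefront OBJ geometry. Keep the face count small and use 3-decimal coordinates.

v -2.245 1.615 -0.404
v -1.424 1.983 -0.406
v -1.333 1.793 1.321
v -2.155 1.425 1.324
v -1.752 2.365 -0.347
v -1.661 2.176 1.38
v -2.236 2.509 -0.306
v -2.145 2.32 1.421
v -2.723 2.37 -0.296
v -2.633 2.18 1.432
v -3.059 1.99 -0.32
v -2.968 1.801 1.408
v -3.136 1.492 -0.37
v -3.046 1.302 1.357
v -2.931 1.032 -0.432
v -2.84 0.843 1.296
v -2.507 0.758 -0.484
v -2.417 0.568 1.243
v -2.001 0.755 -0.511
v -1.911 0.566 1.216
v -1.572 1.026 -0.504
v -1.482 0.836 1.224
v -1.357 1.483 -0.465
v -1.266 1.294 1.263
v 1.351 2.076 2.674
v 1.87 1.836 3.289
v 1.389 3.624 3.246
v 2.144 1.964 2.925
v 2.167 2.127 2.482
v 1.931 2.275 2.099
v 1.51 2.359 1.899
v 1.039 2.354 1.945
v 0.667 2.26 2.222
v 0.512 2.109 2.643
v 0.624 1.947 3.073
v 0.966 1.826 3.377
v 1.43 1.785 3.457
f 2 1 5
f 2 5 3
f 3 5 6
f 3 6 4
f 5 1 7
f 5 7 6
f 6 7 8
f 6 8 4
f 7 1 9
f 7 9 8
f 8 9 10
f 8 10 4
f 9 1 11
f 9 11 10
f 10 11 12
f 10 12 4
f 11 1 13
f 11 13 12
f 12 13 14
f 12 14 4
f 13 1 15
f 13 15 14
f 14 15 16
f 14 16 4
f 15 1 17
f 15 17 16
f 16 17 18
f 16 18 4
f 17 1 19
f 17 19 18
f 18 19 20
f 18 20 4
f 19 1 21
f 19 21 20
f 20 21 22
f 20 22 4
f 21 1 23
f 21 23 22
f 22 23 24
f 22 24 4
f 23 1 2
f 23 2 24
f 24 2 3
f 24 3 4
f 26 25 28
f 26 28 27
f 28 25 29
f 28 29 27
f 29 25 30
f 29 30 27
f 30 25 31
f 30 31 27
f 31 25 32
f 31 32 27
f 32 25 33
f 32 33 27
f 33 25 34
f 33 34 27
f 34 25 35
f 34 35 27
f 35 25 36
f 35 36 27
f 36 25 37
f 36 37 27
f 37 25 26
f 37 26 27



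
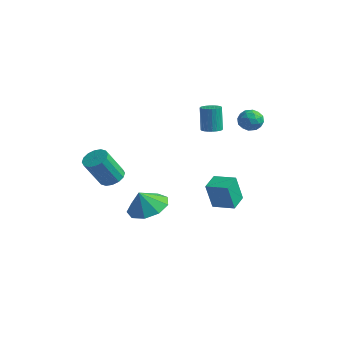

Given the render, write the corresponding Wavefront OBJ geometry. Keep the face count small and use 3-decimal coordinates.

v 0.546 1.181 3.061
v 1.037 1.047 3.17
v 0.784 1.204 4.507
v 0.294 1.339 4.399
v 1.054 1.248 3.149
v 0.802 1.405 4.487
v 0.995 1.439 3.116
v 0.742 1.596 4.453
v 0.866 1.591 3.074
v 0.614 1.748 4.411
v 0.69 1.68 3.03
v 0.437 1.837 4.367
v 0.491 1.694 2.991
v 0.238 1.851 4.328
v 0.301 1.629 2.962
v 0.048 1.786 4.3
v 0.148 1.496 2.949
v -0.105 1.653 4.286
v 0.056 1.316 2.953
v -0.197 1.473 4.29
v 0.038 1.115 2.973
v -0.214 1.272 4.311
v 0.098 0.924 3.007
v -0.155 1.081 4.344
v 0.226 0.772 3.049
v -0.026 0.929 4.386
v 0.403 0.683 3.093
v 0.15 0.84 4.43
v 0.602 0.669 3.132
v 0.349 0.826 4.469
v 0.792 0.734 3.16
v 0.539 0.891 4.498
v 0.945 0.867 3.174
v 0.692 1.024 4.511
v -1.954 -2.86 0.277
v -1.518 -2.429 0.573
v -1.651 -3.33 2.079
v -2.086 -3.76 1.783
v -1.837 -2.289 0.628
v -1.969 -3.19 2.134
v -2.186 -2.302 0.59
v -2.319 -3.203 2.096
v -2.474 -2.465 0.467
v -2.606 -3.365 1.973
v -2.622 -2.733 0.294
v -2.754 -3.634 1.8
v -2.591 -3.035 0.116
v -2.723 -3.936 1.622
v -2.389 -3.29 -0.019
v -2.522 -4.191 1.487
v -2.071 -3.43 -0.074
v -2.203 -4.331 1.432
v -1.721 -3.417 -0.036
v -1.854 -4.318 1.47
v -1.434 -3.255 0.087
v -1.566 -4.155 1.593
v -1.286 -2.986 0.26
v -1.418 -3.887 1.766
v -1.317 -2.684 0.438
v -1.449 -3.585 1.944
v 1.706 3.163 3.329
v 2.233 2.745 3.357
v 1.127 2.475 3.943
v 1.654 2.057 3.971
v 1.678 2.65 4.289
v 2.035 3.075 3.909
v 1.325 2.145 3.391
v 1.682 2.57 3.011
v 1.997 2.116 3.395
v 2.215 2.428 3.95
v 1.145 2.792 3.35
v 1.363 3.104 3.905
v 2.02 3.014 3.289
v 1.34 2.206 4.011
v 1.354 2.554 4.198
v 1.664 2.308 4.214
v 1.904 3.208 3.614
v 2.214 2.963 3.63
v 1.888 2.906 4.178
v 1.146 2.257 3.67
v 1.456 2.012 3.686
v 1.696 2.912 3.086
v 2.006 2.666 3.102
v 1.472 2.314 3.122
v 2.191 2.399 3.328
v 1.851 1.994 3.689
v 1.657 2.046 3.348
v 1.867 2.296 3.125
v 2.319 2.582 3.654
v 1.979 2.178 4.015
v 1.993 2.526 4.202
v 2.204 2.776 3.979
v 2.181 2.212 3.676
v 1.381 3.042 3.285
v 1.041 2.638 3.646
v 1.156 2.444 3.321
v 1.367 2.694 3.098
v 1.509 3.226 3.611
v 1.169 2.821 3.972
v 1.493 2.924 4.175
v 1.703 3.174 3.952
v 1.179 3.008 3.624
v -0.588 -1.815 -1.524
v 0.338 -1.355 -1.212
v -0.712 -2.265 -0.496
v -0.228 -0.899 -1.08
v -0.962 -0.871 -1.157
v -1.521 -1.285 -1.405
v -1.644 -1.947 -1.71
v -1.272 -2.547 -1.927
v -0.58 -2.805 -1.957
v 0.108 -2.599 -1.784
v 0.471 -2.027 -1.489
v -0.483 2.204 -2.944
v -0.546 1.784 -1.422
v -0.895 3.128 -2.706
v -0.958 2.709 -1.184
v 0.618 2.651 -2.776
v 0.555 2.232 -1.254
v 0.206 3.576 -2.538
v 0.143 3.156 -1.016
f 2 1 5
f 2 5 3
f 3 5 6
f 3 6 4
f 5 1 7
f 5 7 6
f 6 7 8
f 6 8 4
f 7 1 9
f 7 9 8
f 8 9 10
f 8 10 4
f 9 1 11
f 9 11 10
f 10 11 12
f 10 12 4
f 11 1 13
f 11 13 12
f 12 13 14
f 12 14 4
f 13 1 15
f 13 15 14
f 14 15 16
f 14 16 4
f 15 1 17
f 15 17 16
f 16 17 18
f 16 18 4
f 17 1 19
f 17 19 18
f 18 19 20
f 18 20 4
f 19 1 21
f 19 21 20
f 20 21 22
f 20 22 4
f 21 1 23
f 21 23 22
f 22 23 24
f 22 24 4
f 23 1 25
f 23 25 24
f 24 25 26
f 24 26 4
f 25 1 27
f 25 27 26
f 26 27 28
f 26 28 4
f 27 1 29
f 27 29 28
f 28 29 30
f 28 30 4
f 29 1 31
f 29 31 30
f 30 31 32
f 30 32 4
f 31 1 33
f 31 33 32
f 32 33 34
f 32 34 4
f 33 1 2
f 33 2 34
f 34 2 3
f 34 3 4
f 36 35 39
f 36 39 37
f 37 39 40
f 37 40 38
f 39 35 41
f 39 41 40
f 40 41 42
f 40 42 38
f 41 35 43
f 41 43 42
f 42 43 44
f 42 44 38
f 43 35 45
f 43 45 44
f 44 45 46
f 44 46 38
f 45 35 47
f 45 47 46
f 46 47 48
f 46 48 38
f 47 35 49
f 47 49 48
f 48 49 50
f 48 50 38
f 49 35 51
f 49 51 50
f 50 51 52
f 50 52 38
f 51 35 53
f 51 53 52
f 52 53 54
f 52 54 38
f 53 35 55
f 53 55 54
f 54 55 56
f 54 56 38
f 55 35 57
f 55 57 56
f 56 57 58
f 56 58 38
f 57 35 59
f 57 59 58
f 58 59 60
f 58 60 38
f 59 35 36
f 59 36 60
f 60 36 37
f 60 37 38
f 61 98 77
f 98 72 101
f 77 101 66
f 98 101 77
f 61 77 73
f 77 66 78
f 73 78 62
f 77 78 73
f 61 73 82
f 73 62 83
f 82 83 68
f 73 83 82
f 61 82 94
f 82 68 97
f 94 97 71
f 82 97 94
f 61 94 98
f 94 71 102
f 98 102 72
f 94 102 98
f 62 78 89
f 78 66 92
f 89 92 70
f 78 92 89
f 66 101 79
f 101 72 100
f 79 100 65
f 101 100 79
f 72 102 99
f 102 71 95
f 99 95 63
f 102 95 99
f 71 97 96
f 97 68 84
f 96 84 67
f 97 84 96
f 68 83 88
f 83 62 85
f 88 85 69
f 83 85 88
f 64 90 76
f 90 70 91
f 76 91 65
f 90 91 76
f 64 76 74
f 76 65 75
f 74 75 63
f 76 75 74
f 64 74 81
f 74 63 80
f 81 80 67
f 74 80 81
f 64 81 86
f 81 67 87
f 86 87 69
f 81 87 86
f 64 86 90
f 86 69 93
f 90 93 70
f 86 93 90
f 65 91 79
f 91 70 92
f 79 92 66
f 91 92 79
f 63 75 99
f 75 65 100
f 99 100 72
f 75 100 99
f 67 80 96
f 80 63 95
f 96 95 71
f 80 95 96
f 69 87 88
f 87 67 84
f 88 84 68
f 87 84 88
f 70 93 89
f 93 69 85
f 89 85 62
f 93 85 89
f 104 103 106
f 104 106 105
f 106 103 107
f 106 107 105
f 107 103 108
f 107 108 105
f 108 103 109
f 108 109 105
f 109 103 110
f 109 110 105
f 110 103 111
f 110 111 105
f 111 103 112
f 111 112 105
f 112 103 113
f 112 113 105
f 113 103 104
f 113 104 105
f 115 117 114
f 118 115 114
f 114 117 116
f 116 118 114
f 115 121 117
f 119 115 118
f 119 121 115
f 117 121 116
f 120 118 116
f 116 121 120
f 120 119 118
f 121 119 120



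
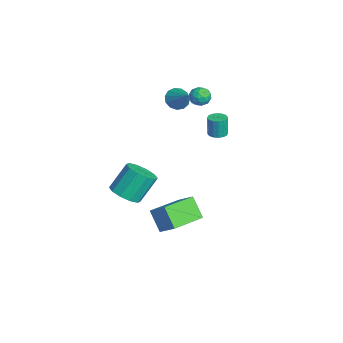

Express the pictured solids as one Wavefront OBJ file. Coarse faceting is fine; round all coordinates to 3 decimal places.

v -3.135 2.824 2.336
v -2.665 2.359 2.293
v -3.715 2.181 2.967
v -3.245 1.716 2.924
v -3.127 2.276 3.257
v -2.768 2.674 2.867
v -3.612 1.866 2.393
v -3.253 2.264 2.003
v -2.96 1.767 2.328
v -2.66 2.02 2.862
v -3.72 2.52 2.398
v -3.42 2.773 2.932
v -2.849 2.648 2.259
v -3.531 1.892 3.001
v -3.461 2.221 3.197
v -3.185 1.948 3.171
v -2.91 2.833 2.596
v -2.634 2.56 2.571
v -2.905 2.511 3.138
v -3.746 1.98 2.689
v -3.47 1.707 2.664
v -3.195 2.592 2.089
v -2.919 2.319 2.063
v -3.475 2.029 2.122
v -2.746 2.027 2.255
v -3.087 1.648 2.625
v -3.303 1.737 2.313
v -3.092 1.971 2.084
v -2.57 2.175 2.568
v -2.911 1.797 2.939
v -2.841 2.127 3.135
v -2.631 2.36 2.906
v -2.744 1.827 2.589
v -3.469 2.743 2.321
v -3.81 2.365 2.692
v -3.749 2.18 2.354
v -3.539 2.413 2.125
v -3.293 2.892 2.635
v -3.634 2.513 3.005
v -3.288 2.569 3.176
v -3.077 2.803 2.947
v -3.636 2.713 2.671
v -1.9 -2.112 -3.97
v -1.103 -2.476 -3.51
v -1.503 -1.452 -2.009
v -2.3 -1.088 -2.47
v -0.933 -1.97 -3.81
v -1.334 -0.946 -2.309
v -1.133 -1.518 -4.171
v -1.534 -0.495 -2.67
v -1.626 -1.293 -4.456
v -2.026 -0.27 -2.955
v -2.223 -1.381 -4.555
v -2.624 -0.358 -3.054
v -2.697 -1.748 -4.431
v -3.097 -0.724 -2.93
v -2.866 -2.254 -4.131
v -3.267 -1.23 -2.63
v -2.666 -2.705 -3.77
v -3.067 -1.682 -2.269
v -2.174 -2.93 -3.485
v -2.574 -1.907 -1.984
v -1.576 -2.842 -3.386
v -1.977 -1.819 -1.885
v -2.224 0.854 3.24
v -1.846 1.137 2.683
v -1.076 1.246 4.22
v -2.078 1.442 2.833
v -2.356 1.56 3.112
v -2.592 1.455 3.431
v -2.712 1.158 3.69
v -2.677 0.765 3.806
v -2.498 0.4 3.742
v -2.232 0.179 3.519
v -1.964 0.173 3.207
v -1.778 0.383 2.906
v -1.734 0.742 2.711
v -1.601 2.95 0.627
v -1.273 3.391 0.653
v -1.37 3.39 1.879
v -1.699 2.95 1.853
v -1.536 3.497 0.632
v -1.634 3.496 1.859
v -1.817 3.456 0.61
v -1.915 3.455 1.836
v -2.04 3.28 0.592
v -2.138 3.279 1.818
v -2.146 3.016 0.584
v -2.243 3.015 1.81
v -2.105 2.734 0.587
v -2.203 2.733 1.813
v -1.93 2.51 0.601
v -2.027 2.509 1.827
v -1.666 2.404 0.621
v -1.764 2.403 1.848
v -1.385 2.445 0.644
v -1.483 2.444 1.87
v -1.162 2.621 0.662
v -1.26 2.62 1.888
v -1.057 2.885 0.67
v -1.154 2.884 1.896
v -1.097 3.167 0.667
v -1.195 3.166 1.893
v 3.132 0.478 -2.635
v 2.326 0.097 -1.53
v 3.879 1.108 -1.872
v 3.073 0.728 -0.768
v 4.287 -1.208 -2.372
v 3.481 -1.588 -1.268
v 5.034 -0.577 -1.61
v 4.228 -0.958 -0.505
f 1 38 17
f 38 12 41
f 17 41 6
f 38 41 17
f 1 17 13
f 17 6 18
f 13 18 2
f 17 18 13
f 1 13 22
f 13 2 23
f 22 23 8
f 13 23 22
f 1 22 34
f 22 8 37
f 34 37 11
f 22 37 34
f 1 34 38
f 34 11 42
f 38 42 12
f 34 42 38
f 2 18 29
f 18 6 32
f 29 32 10
f 18 32 29
f 6 41 19
f 41 12 40
f 19 40 5
f 41 40 19
f 12 42 39
f 42 11 35
f 39 35 3
f 42 35 39
f 11 37 36
f 37 8 24
f 36 24 7
f 37 24 36
f 8 23 28
f 23 2 25
f 28 25 9
f 23 25 28
f 4 30 16
f 30 10 31
f 16 31 5
f 30 31 16
f 4 16 14
f 16 5 15
f 14 15 3
f 16 15 14
f 4 14 21
f 14 3 20
f 21 20 7
f 14 20 21
f 4 21 26
f 21 7 27
f 26 27 9
f 21 27 26
f 4 26 30
f 26 9 33
f 30 33 10
f 26 33 30
f 5 31 19
f 31 10 32
f 19 32 6
f 31 32 19
f 3 15 39
f 15 5 40
f 39 40 12
f 15 40 39
f 7 20 36
f 20 3 35
f 36 35 11
f 20 35 36
f 9 27 28
f 27 7 24
f 28 24 8
f 27 24 28
f 10 33 29
f 33 9 25
f 29 25 2
f 33 25 29
f 44 43 47
f 44 47 45
f 45 47 48
f 45 48 46
f 47 43 49
f 47 49 48
f 48 49 50
f 48 50 46
f 49 43 51
f 49 51 50
f 50 51 52
f 50 52 46
f 51 43 53
f 51 53 52
f 52 53 54
f 52 54 46
f 53 43 55
f 53 55 54
f 54 55 56
f 54 56 46
f 55 43 57
f 55 57 56
f 56 57 58
f 56 58 46
f 57 43 59
f 57 59 58
f 58 59 60
f 58 60 46
f 59 43 61
f 59 61 60
f 60 61 62
f 60 62 46
f 61 43 63
f 61 63 62
f 62 63 64
f 62 64 46
f 63 43 44
f 63 44 64
f 64 44 45
f 64 45 46
f 66 65 68
f 66 68 67
f 68 65 69
f 68 69 67
f 69 65 70
f 69 70 67
f 70 65 71
f 70 71 67
f 71 65 72
f 71 72 67
f 72 65 73
f 72 73 67
f 73 65 74
f 73 74 67
f 74 65 75
f 74 75 67
f 75 65 76
f 75 76 67
f 76 65 77
f 76 77 67
f 77 65 66
f 77 66 67
f 79 78 82
f 79 82 80
f 80 82 83
f 80 83 81
f 82 78 84
f 82 84 83
f 83 84 85
f 83 85 81
f 84 78 86
f 84 86 85
f 85 86 87
f 85 87 81
f 86 78 88
f 86 88 87
f 87 88 89
f 87 89 81
f 88 78 90
f 88 90 89
f 89 90 91
f 89 91 81
f 90 78 92
f 90 92 91
f 91 92 93
f 91 93 81
f 92 78 94
f 92 94 93
f 93 94 95
f 93 95 81
f 94 78 96
f 94 96 95
f 95 96 97
f 95 97 81
f 96 78 98
f 96 98 97
f 97 98 99
f 97 99 81
f 98 78 100
f 98 100 99
f 99 100 101
f 99 101 81
f 100 78 102
f 100 102 101
f 101 102 103
f 101 103 81
f 102 78 79
f 102 79 103
f 103 79 80
f 103 80 81
f 105 107 104
f 108 105 104
f 104 107 106
f 106 108 104
f 105 111 107
f 109 105 108
f 109 111 105
f 107 111 106
f 110 108 106
f 106 111 110
f 110 109 108
f 111 109 110



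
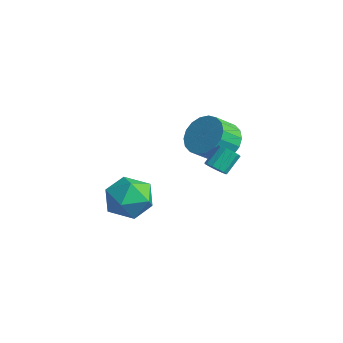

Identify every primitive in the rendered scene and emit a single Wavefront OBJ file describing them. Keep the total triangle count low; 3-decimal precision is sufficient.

v -0.81 4.089 -0.627
v 0.026 3.699 -1.149
v 0.066 2.722 -0.355
v -0.77 3.111 0.167
v 0.225 3.974 -0.821
v 0.266 2.996 -0.027
v 0.22 4.271 -0.455
v 0.26 3.293 0.339
v 0.01 4.532 -0.123
v 0.05 3.555 0.671
v -0.362 4.706 0.109
v -0.322 3.728 0.903
v -0.823 4.757 0.196
v -0.783 3.779 0.99
v -1.281 4.676 0.119
v -1.241 3.698 0.913
v -1.646 4.478 -0.105
v -1.606 3.501 0.689
v -1.846 4.204 -0.433
v -1.805 3.226 0.361
v -1.84 3.907 -0.799
v -1.8 2.929 -0.005
v -1.63 3.645 -1.131
v -1.59 2.668 -0.337
v -1.258 3.472 -1.363
v -1.218 2.494 -0.569
v -0.797 3.421 -1.45
v -0.757 2.443 -0.656
v -0.339 3.502 -1.373
v -0.299 2.524 -0.579
v 1.155 2.434 -0.69
v 1.373 2.798 -1.025
v 1.223 3.569 -0.284
v 1.005 3.206 0.05
v 1.075 2.796 -1.083
v 0.924 3.567 -0.343
v 0.802 2.679 -1.017
v 0.651 3.451 -0.277
v 0.641 2.484 -0.847
v 0.491 3.256 -0.107
v 0.643 2.274 -0.627
v 0.493 3.046 0.113
v 0.808 2.114 -0.427
v 0.658 2.886 0.313
v 1.083 2.056 -0.311
v 0.933 2.828 0.429
v 1.381 2.118 -0.315
v 1.231 2.89 0.425
v 1.607 2.28 -0.438
v 1.457 3.052 0.302
v 1.69 2.491 -0.641
v 1.539 3.263 0.099
v 1.603 2.684 -0.86
v 1.452 3.456 -0.12
v 0.423 -0.26 -1.063
v 1.331 -0.9 -1.382
v -0.731 -1.5 -1.858
v 0.177 -2.14 -2.177
v -0.105 -2.055 -1.059
v 0.608 -1.289 -0.568
v -0.008 -1.111 -2.672
v 0.705 -0.345 -2.181
v 1.065 -1.427 -2.377
v 1.005 -2.01 -1.38
v -0.405 -0.39 -1.86
v -0.465 -0.973 -0.863
f 2 1 5
f 2 5 3
f 3 5 6
f 3 6 4
f 5 1 7
f 5 7 6
f 6 7 8
f 6 8 4
f 7 1 9
f 7 9 8
f 8 9 10
f 8 10 4
f 9 1 11
f 9 11 10
f 10 11 12
f 10 12 4
f 11 1 13
f 11 13 12
f 12 13 14
f 12 14 4
f 13 1 15
f 13 15 14
f 14 15 16
f 14 16 4
f 15 1 17
f 15 17 16
f 16 17 18
f 16 18 4
f 17 1 19
f 17 19 18
f 18 19 20
f 18 20 4
f 19 1 21
f 19 21 20
f 20 21 22
f 20 22 4
f 21 1 23
f 21 23 22
f 22 23 24
f 22 24 4
f 23 1 25
f 23 25 24
f 24 25 26
f 24 26 4
f 25 1 27
f 25 27 26
f 26 27 28
f 26 28 4
f 27 1 29
f 27 29 28
f 28 29 30
f 28 30 4
f 29 1 2
f 29 2 30
f 30 2 3
f 30 3 4
f 32 31 35
f 32 35 33
f 33 35 36
f 33 36 34
f 35 31 37
f 35 37 36
f 36 37 38
f 36 38 34
f 37 31 39
f 37 39 38
f 38 39 40
f 38 40 34
f 39 31 41
f 39 41 40
f 40 41 42
f 40 42 34
f 41 31 43
f 41 43 42
f 42 43 44
f 42 44 34
f 43 31 45
f 43 45 44
f 44 45 46
f 44 46 34
f 45 31 47
f 45 47 46
f 46 47 48
f 46 48 34
f 47 31 49
f 47 49 48
f 48 49 50
f 48 50 34
f 49 31 51
f 49 51 50
f 50 51 52
f 50 52 34
f 51 31 53
f 51 53 52
f 52 53 54
f 52 54 34
f 53 31 32
f 53 32 54
f 54 32 33
f 54 33 34
f 55 66 60
f 55 60 56
f 55 56 62
f 55 62 65
f 55 65 66
f 56 60 64
f 60 66 59
f 66 65 57
f 65 62 61
f 62 56 63
f 58 64 59
f 58 59 57
f 58 57 61
f 58 61 63
f 58 63 64
f 59 64 60
f 57 59 66
f 61 57 65
f 63 61 62
f 64 63 56



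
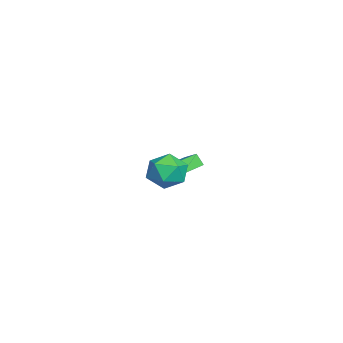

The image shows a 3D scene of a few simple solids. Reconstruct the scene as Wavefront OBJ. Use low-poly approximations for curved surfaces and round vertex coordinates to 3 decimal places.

v -4.861 -2.858 1.374
v -3.874 -2.185 2.123
v -4.608 -2.473 0.695
v -3.621 -1.8 1.445
v -3.939 -3.92 1.115
v -2.952 -3.247 1.865
v -3.686 -3.535 0.437
v -2.699 -2.862 1.186
v 3.002 -2.499 3.464
v 3.572 -3.464 3.75
v 1.408 -3.256 4.09
v 1.978 -4.221 4.376
v 2.165 -3.243 4.964
v 3.15 -2.775 4.578
v 1.83 -3.945 3.262
v 2.815 -3.477 2.876
v 2.848 -4.358 3.626
v 3.055 -3.923 4.677
v 1.925 -2.797 3.163
v 2.132 -2.362 4.214
f 2 4 1
f 5 2 1
f 1 4 3
f 3 5 1
f 2 8 4
f 6 2 5
f 6 8 2
f 4 8 3
f 7 5 3
f 3 8 7
f 7 6 5
f 8 6 7
f 9 20 14
f 9 14 10
f 9 10 16
f 9 16 19
f 9 19 20
f 10 14 18
f 14 20 13
f 20 19 11
f 19 16 15
f 16 10 17
f 12 18 13
f 12 13 11
f 12 11 15
f 12 15 17
f 12 17 18
f 13 18 14
f 11 13 20
f 15 11 19
f 17 15 16
f 18 17 10



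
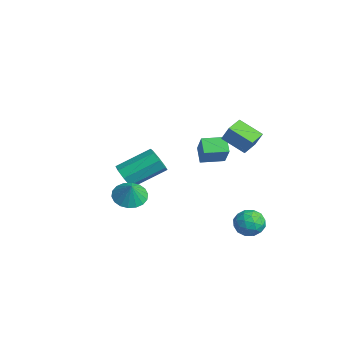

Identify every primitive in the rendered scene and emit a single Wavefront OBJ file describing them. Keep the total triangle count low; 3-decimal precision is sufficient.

v -1.839 3.194 -1.1
v -2.625 3.338 -0.45
v -1.611 4.505 -1.114
v -2.397 4.648 -0.465
v -0.823 3.032 0.165
v -1.609 3.175 0.814
v -0.595 4.342 0.15
v -1.381 4.486 0.8
v -2.971 -0.598 -2.047
v -2.737 -1 -1.371
v -2.555 0.877 -0.318
v -2.789 1.278 -0.993
v -2.252 -0.842 -1.737
v -2.07 1.035 -0.683
v -2.188 -0.541 -2.284
v -2.006 1.335 -1.23
v -2.583 -0.274 -2.692
v -2.4 1.603 -1.638
v -3.205 -0.197 -2.722
v -3.023 1.68 -1.669
v -3.69 -0.355 -2.357
v -3.508 1.522 -1.303
v -3.754 -0.655 -1.81
v -3.572 1.221 -0.756
v -3.36 -0.923 -1.402
v -3.177 0.954 -0.348
v 1.875 2.906 2.627
v 2.388 3.093 3.582
v 1.281 3.706 2.788
v 1.793 3.894 3.743
v 2.847 3.766 1.937
v 3.359 3.954 2.892
v 2.252 4.567 2.098
v 2.765 4.754 3.053
v 3.46 4.387 -2.672
v 4.196 4.169 -3.086
v 3.504 3.171 -1.954
v 4.24 2.953 -2.368
v 4.242 3.608 -1.791
v 4.215 4.359 -2.235
v 3.485 2.981 -2.805
v 3.458 3.732 -3.249
v 4.212 3.3 -3.169
v 4.68 3.687 -2.542
v 3.02 3.653 -2.498
v 3.488 4.04 -1.871
v 3.824 4.384 -2.942
v 3.876 2.956 -2.098
v 3.877 3.34 -1.759
v 4.31 3.212 -2.002
v 3.835 4.496 -2.441
v 4.268 4.368 -2.685
v 4.295 4.038 -1.924
v 3.432 2.972 -2.355
v 3.865 2.844 -2.599
v 3.39 4.128 -3.038
v 3.823 4 -3.281
v 3.405 3.302 -3.116
v 4.266 3.745 -3.234
v 4.292 3.031 -2.812
v 3.848 3.048 -3.069
v 3.832 3.489 -3.33
v 4.541 3.973 -2.866
v 4.567 3.259 -2.444
v 4.568 3.644 -2.104
v 4.552 4.085 -2.365
v 4.55 3.463 -2.914
v 3.133 4.081 -2.596
v 3.159 3.367 -2.174
v 3.148 3.255 -2.675
v 3.132 3.696 -2.936
v 3.408 4.309 -2.228
v 3.434 3.595 -1.806
v 3.868 3.851 -1.71
v 3.852 4.292 -1.971
v 3.15 3.877 -2.126
v 1.53 -1.782 -0.707
v 2.014 -1.037 -0.905
v 2.07 -1.878 0.247
v 1.693 -0.886 -0.708
v 1.34 -0.913 -0.511
v 1.025 -1.112 -0.353
v 0.81 -1.444 -0.265
v 0.737 -1.842 -0.265
v 0.822 -2.229 -0.352
v 1.047 -2.527 -0.509
v 1.367 -2.677 -0.706
v 1.72 -2.65 -0.903
v 2.036 -2.451 -1.061
v 2.251 -2.119 -1.149
v 2.323 -1.721 -1.149
v 2.239 -1.334 -1.062
f 2 4 1
f 5 2 1
f 1 4 3
f 3 5 1
f 2 8 4
f 6 2 5
f 6 8 2
f 4 8 3
f 7 5 3
f 3 8 7
f 7 6 5
f 8 6 7
f 10 9 13
f 10 13 11
f 11 13 14
f 11 14 12
f 13 9 15
f 13 15 14
f 14 15 16
f 14 16 12
f 15 9 17
f 15 17 16
f 16 17 18
f 16 18 12
f 17 9 19
f 17 19 18
f 18 19 20
f 18 20 12
f 19 9 21
f 19 21 20
f 20 21 22
f 20 22 12
f 21 9 23
f 21 23 22
f 22 23 24
f 22 24 12
f 23 9 25
f 23 25 24
f 24 25 26
f 24 26 12
f 25 9 10
f 25 10 26
f 26 10 11
f 26 11 12
f 28 30 27
f 31 28 27
f 27 30 29
f 29 31 27
f 28 34 30
f 32 28 31
f 32 34 28
f 30 34 29
f 33 31 29
f 29 34 33
f 33 32 31
f 34 32 33
f 35 72 51
f 72 46 75
f 51 75 40
f 72 75 51
f 35 51 47
f 51 40 52
f 47 52 36
f 51 52 47
f 35 47 56
f 47 36 57
f 56 57 42
f 47 57 56
f 35 56 68
f 56 42 71
f 68 71 45
f 56 71 68
f 35 68 72
f 68 45 76
f 72 76 46
f 68 76 72
f 36 52 63
f 52 40 66
f 63 66 44
f 52 66 63
f 40 75 53
f 75 46 74
f 53 74 39
f 75 74 53
f 46 76 73
f 76 45 69
f 73 69 37
f 76 69 73
f 45 71 70
f 71 42 58
f 70 58 41
f 71 58 70
f 42 57 62
f 57 36 59
f 62 59 43
f 57 59 62
f 38 64 50
f 64 44 65
f 50 65 39
f 64 65 50
f 38 50 48
f 50 39 49
f 48 49 37
f 50 49 48
f 38 48 55
f 48 37 54
f 55 54 41
f 48 54 55
f 38 55 60
f 55 41 61
f 60 61 43
f 55 61 60
f 38 60 64
f 60 43 67
f 64 67 44
f 60 67 64
f 39 65 53
f 65 44 66
f 53 66 40
f 65 66 53
f 37 49 73
f 49 39 74
f 73 74 46
f 49 74 73
f 41 54 70
f 54 37 69
f 70 69 45
f 54 69 70
f 43 61 62
f 61 41 58
f 62 58 42
f 61 58 62
f 44 67 63
f 67 43 59
f 63 59 36
f 67 59 63
f 78 77 80
f 78 80 79
f 80 77 81
f 80 81 79
f 81 77 82
f 81 82 79
f 82 77 83
f 82 83 79
f 83 77 84
f 83 84 79
f 84 77 85
f 84 85 79
f 85 77 86
f 85 86 79
f 86 77 87
f 86 87 79
f 87 77 88
f 87 88 79
f 88 77 89
f 88 89 79
f 89 77 90
f 89 90 79
f 90 77 91
f 90 91 79
f 91 77 92
f 91 92 79
f 92 77 78
f 92 78 79



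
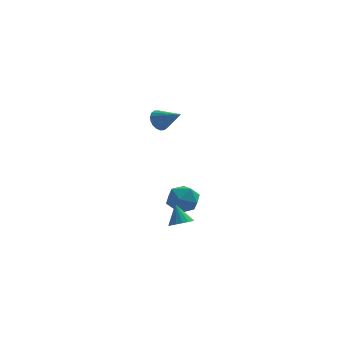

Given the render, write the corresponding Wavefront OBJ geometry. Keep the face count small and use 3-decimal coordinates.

v 0.908 0.349 3.242
v 1.133 0.1 2.686
v 1.932 -0.369 3.978
v 1.285 0.344 2.713
v 1.363 0.59 2.845
v 1.35 0.788 3.056
v 1.25 0.898 3.304
v 1.082 0.9 3.539
v 0.88 0.793 3.716
v 0.683 0.598 3.799
v 0.531 0.353 3.772
v 0.454 0.108 3.64
v 0.467 -0.09 3.429
v 0.567 -0.201 3.181
v 0.735 -0.203 2.946
v 0.937 -0.096 2.769
v 1.915 -1.47 -3.028
v 2.25 -1.921 -2.681
v 1.645 -0.89 -2.012
v 2.466 -1.702 -2.749
v 2.557 -1.429 -2.88
v 2.501 -1.166 -3.045
v 2.31 -0.972 -3.207
v 2.029 -0.893 -3.327
v 1.722 -0.945 -3.379
v 1.459 -1.118 -3.35
v 1.301 -1.372 -3.247
v 1.283 -1.647 -3.094
v 1.41 -1.883 -2.926
v 1.653 -2.023 -2.781
v 1.956 -2.037 -2.693
v 2.341 3.359 -3.921
v 3.017 2.883 -3.379
v 1.283 2.197 -3.621
v 1.959 1.721 -3.079
v 1.577 2.573 -2.756
v 2.231 3.291 -2.941
v 2.069 1.789 -4.059
v 2.723 2.507 -4.244
v 2.849 1.913 -3.465
v 2.545 2.398 -2.659
v 1.755 2.682 -4.341
v 1.451 3.167 -3.535
f 2 1 4
f 2 4 3
f 4 1 5
f 4 5 3
f 5 1 6
f 5 6 3
f 6 1 7
f 6 7 3
f 7 1 8
f 7 8 3
f 8 1 9
f 8 9 3
f 9 1 10
f 9 10 3
f 10 1 11
f 10 11 3
f 11 1 12
f 11 12 3
f 12 1 13
f 12 13 3
f 13 1 14
f 13 14 3
f 14 1 15
f 14 15 3
f 15 1 16
f 15 16 3
f 16 1 2
f 16 2 3
f 18 17 20
f 18 20 19
f 20 17 21
f 20 21 19
f 21 17 22
f 21 22 19
f 22 17 23
f 22 23 19
f 23 17 24
f 23 24 19
f 24 17 25
f 24 25 19
f 25 17 26
f 25 26 19
f 26 17 27
f 26 27 19
f 27 17 28
f 27 28 19
f 28 17 29
f 28 29 19
f 29 17 30
f 29 30 19
f 30 17 31
f 30 31 19
f 31 17 18
f 31 18 19
f 32 43 37
f 32 37 33
f 32 33 39
f 32 39 42
f 32 42 43
f 33 37 41
f 37 43 36
f 43 42 34
f 42 39 38
f 39 33 40
f 35 41 36
f 35 36 34
f 35 34 38
f 35 38 40
f 35 40 41
f 36 41 37
f 34 36 43
f 38 34 42
f 40 38 39
f 41 40 33



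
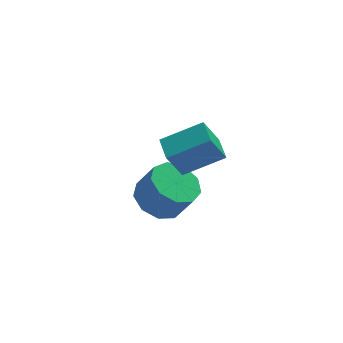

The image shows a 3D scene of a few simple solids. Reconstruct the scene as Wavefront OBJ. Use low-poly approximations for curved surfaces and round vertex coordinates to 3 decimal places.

v -0.346 1.414 -0.441
v 0.411 1.15 -0.892
v 0.903 0.781 0.15
v 0.146 1.046 0.601
v 0.469 1.749 -0.707
v 0.961 1.38 0.335
v 0.145 2.191 -0.398
v 0.637 1.823 0.644
v -0.408 2.27 -0.109
v 0.083 1.902 0.933
v -0.933 1.948 0.024
v -0.441 1.58 1.067
v -1.182 1.377 -0.06
v -0.69 1.009 0.983
v -1.041 0.823 -0.322
v -0.549 0.454 0.72
v -0.574 0.545 -0.641
v -0.082 0.177 0.402
v -0.001 0.675 -0.866
v 0.491 0.306 0.177
v -0.103 -0.636 2.461
v -0.663 -0.818 3.563
v -0.086 0.24 2.614
v -0.646 0.058 3.717
v 1.246 -0.778 3.123
v 0.686 -0.96 4.226
v 1.263 0.098 3.277
v 0.703 -0.084 4.379
f 2 1 5
f 2 5 3
f 3 5 6
f 3 6 4
f 5 1 7
f 5 7 6
f 6 7 8
f 6 8 4
f 7 1 9
f 7 9 8
f 8 9 10
f 8 10 4
f 9 1 11
f 9 11 10
f 10 11 12
f 10 12 4
f 11 1 13
f 11 13 12
f 12 13 14
f 12 14 4
f 13 1 15
f 13 15 14
f 14 15 16
f 14 16 4
f 15 1 17
f 15 17 16
f 16 17 18
f 16 18 4
f 17 1 19
f 17 19 18
f 18 19 20
f 18 20 4
f 19 1 2
f 19 2 20
f 20 2 3
f 20 3 4
f 22 24 21
f 25 22 21
f 21 24 23
f 23 25 21
f 22 28 24
f 26 22 25
f 26 28 22
f 24 28 23
f 27 25 23
f 23 28 27
f 27 26 25
f 28 26 27



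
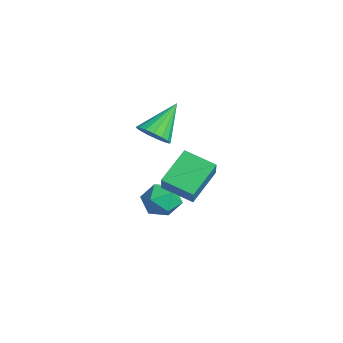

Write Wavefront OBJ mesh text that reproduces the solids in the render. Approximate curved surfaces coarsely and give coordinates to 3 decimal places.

v 0.749 -3.92 -0.362
v 1.544 -4.192 0.604
v -0.026 -2.709 0.618
v 0.768 -2.981 1.584
v 1.672 -2.939 -0.844
v 2.466 -3.211 0.122
v 0.896 -1.728 0.136
v 1.691 -2 1.102
v -0.865 -2.917 -2.277
v -0.029 -2.77 -1.964
v -0.811 -4.29 -1.776
v 0.025 -4.143 -1.463
v -0.682 -3.732 -1.076
v -0.715 -2.883 -1.386
v -0.125 -4.177 -2.354
v -0.158 -3.328 -2.664
v 0.428 -3.549 -2.012
v 0.084 -3.274 -1.222
v -0.924 -3.786 -2.518
v -1.268 -3.511 -1.728
v 0.703 -4.23 2.639
v 1.027 -4.642 3.203
v 0.077 -3.05 3.861
v 1.29 -4.402 3.106
v 1.418 -4.123 2.903
v 1.383 -3.869 2.638
v 1.191 -3.697 2.374
v 0.888 -3.648 2.171
v 0.542 -3.732 2.075
v 0.233 -3.93 2.108
v 0.032 -4.197 2.263
v -0.016 -4.471 2.504
v 0.101 -4.691 2.776
v 0.356 -4.805 3.017
v 0.69 -4.787 3.171
f 2 4 1
f 5 2 1
f 1 4 3
f 3 5 1
f 2 8 4
f 6 2 5
f 6 8 2
f 4 8 3
f 7 5 3
f 3 8 7
f 7 6 5
f 8 6 7
f 9 20 14
f 9 14 10
f 9 10 16
f 9 16 19
f 9 19 20
f 10 14 18
f 14 20 13
f 20 19 11
f 19 16 15
f 16 10 17
f 12 18 13
f 12 13 11
f 12 11 15
f 12 15 17
f 12 17 18
f 13 18 14
f 11 13 20
f 15 11 19
f 17 15 16
f 18 17 10
f 22 21 24
f 22 24 23
f 24 21 25
f 24 25 23
f 25 21 26
f 25 26 23
f 26 21 27
f 26 27 23
f 27 21 28
f 27 28 23
f 28 21 29
f 28 29 23
f 29 21 30
f 29 30 23
f 30 21 31
f 30 31 23
f 31 21 32
f 31 32 23
f 32 21 33
f 32 33 23
f 33 21 34
f 33 34 23
f 34 21 35
f 34 35 23
f 35 21 22
f 35 22 23



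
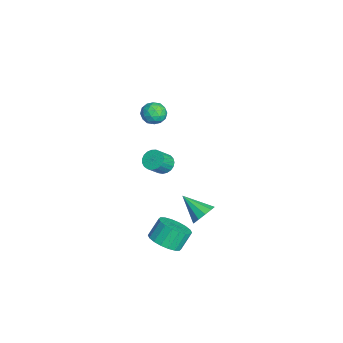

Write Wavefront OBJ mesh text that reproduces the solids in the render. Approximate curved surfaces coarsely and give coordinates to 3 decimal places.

v -2.247 -3.786 3.953
v -1.849 -3.129 4.077
v -1.171 -4.391 3.703
v -0.773 -3.734 3.827
v -1.12 -4.097 4.421
v -1.785 -3.723 4.576
v -1.235 -3.797 3.204
v -1.9 -3.423 3.359
v -1.224 -3.136 3.614
v -1.152 -3.321 4.366
v -1.868 -4.199 3.414
v -1.796 -4.384 4.166
v -2.142 -3.405 4.037
v -0.878 -4.115 3.743
v -1.082 -4.329 4.092
v -0.848 -3.942 4.165
v -2.105 -3.754 4.33
v -1.871 -3.368 4.403
v -1.442 -3.936 4.606
v -1.149 -4.152 3.377
v -0.915 -3.766 3.45
v -2.172 -3.578 3.615
v -1.938 -3.191 3.688
v -1.578 -3.584 3.174
v -1.541 -3.022 3.838
v -0.909 -3.378 3.691
v -1.18 -3.415 3.325
v -1.571 -3.195 3.416
v -1.499 -3.131 4.28
v -0.867 -3.487 4.133
v -1.071 -3.7 4.482
v -1.461 -3.48 4.573
v -1.131 -3.135 4.008
v -2.153 -4.033 3.647
v -1.521 -4.389 3.5
v -1.559 -4.04 3.207
v -1.949 -3.82 3.298
v -2.111 -4.142 4.089
v -1.479 -4.498 3.942
v -1.449 -4.325 4.364
v -1.84 -4.105 4.455
v -1.889 -4.385 3.772
v -3.718 -3.066 -2.415
v -3.168 -3.166 -2.837
v -2.573 -3.814 -1.907
v -3.122 -3.714 -1.485
v -3.099 -2.915 -2.706
v -2.504 -3.563 -1.777
v -3.137 -2.69 -2.525
v -2.542 -3.339 -1.595
v -3.276 -2.531 -2.325
v -2.68 -3.179 -1.395
v -3.49 -2.463 -2.14
v -2.895 -3.112 -1.211
v -3.745 -2.5 -2.003
v -3.149 -3.149 -1.074
v -3.994 -2.635 -1.937
v -3.398 -3.283 -1.008
v -4.196 -2.844 -1.954
v -3.6 -3.493 -1.024
v -4.315 -3.092 -2.05
v -3.719 -3.74 -1.121
v -4.331 -3.335 -2.209
v -3.735 -3.983 -1.28
v -4.24 -3.531 -2.404
v -3.645 -4.18 -1.475
v -4.06 -3.647 -2.601
v -3.464 -4.296 -1.672
v -3.82 -3.663 -2.765
v -3.225 -4.311 -1.836
v -3.563 -3.575 -2.869
v -2.967 -4.223 -1.94
v -3.332 -3.399 -2.894
v -2.737 -4.048 -1.965
v 2.144 -1.349 -1.922
v 2.696 -1.338 -1.343
v 1.196 -2.431 -0.998
v 2.372 -0.976 -1.252
v 1.96 -0.756 -1.417
v 1.619 -0.763 -1.775
v 1.478 -0.994 -2.189
v 1.592 -1.36 -2.501
v 1.916 -1.722 -2.592
v 2.327 -1.941 -2.428
v 2.669 -1.934 -2.07
v 2.809 -1.704 -1.656
v 2.288 -3.505 -3.991
v 3.128 -3.777 -3.48
v 2.712 -3.147 -2.459
v 1.872 -2.875 -2.969
v 3.25 -3.384 -3.673
v 2.834 -2.754 -2.652
v 3.181 -3.015 -3.928
v 2.765 -2.386 -2.907
v 2.935 -2.744 -4.196
v 2.519 -2.114 -3.175
v 2.561 -2.623 -4.424
v 2.145 -1.993 -3.402
v 2.133 -2.676 -4.565
v 1.717 -2.046 -3.544
v 1.736 -2.894 -4.593
v 1.319 -2.264 -3.571
v 1.448 -3.233 -4.501
v 1.032 -2.603 -3.48
v 1.326 -3.626 -4.308
v 0.91 -2.996 -3.287
v 1.395 -3.994 -4.053
v 0.979 -3.365 -3.032
v 1.641 -4.266 -3.785
v 1.225 -3.636 -2.764
v 2.015 -4.387 -3.558
v 1.599 -3.757 -2.536
v 2.443 -4.334 -3.416
v 2.027 -3.704 -2.395
v 2.841 -4.116 -3.389
v 2.424 -3.486 -2.367
f 1 38 17
f 38 12 41
f 17 41 6
f 38 41 17
f 1 17 13
f 17 6 18
f 13 18 2
f 17 18 13
f 1 13 22
f 13 2 23
f 22 23 8
f 13 23 22
f 1 22 34
f 22 8 37
f 34 37 11
f 22 37 34
f 1 34 38
f 34 11 42
f 38 42 12
f 34 42 38
f 2 18 29
f 18 6 32
f 29 32 10
f 18 32 29
f 6 41 19
f 41 12 40
f 19 40 5
f 41 40 19
f 12 42 39
f 42 11 35
f 39 35 3
f 42 35 39
f 11 37 36
f 37 8 24
f 36 24 7
f 37 24 36
f 8 23 28
f 23 2 25
f 28 25 9
f 23 25 28
f 4 30 16
f 30 10 31
f 16 31 5
f 30 31 16
f 4 16 14
f 16 5 15
f 14 15 3
f 16 15 14
f 4 14 21
f 14 3 20
f 21 20 7
f 14 20 21
f 4 21 26
f 21 7 27
f 26 27 9
f 21 27 26
f 4 26 30
f 26 9 33
f 30 33 10
f 26 33 30
f 5 31 19
f 31 10 32
f 19 32 6
f 31 32 19
f 3 15 39
f 15 5 40
f 39 40 12
f 15 40 39
f 7 20 36
f 20 3 35
f 36 35 11
f 20 35 36
f 9 27 28
f 27 7 24
f 28 24 8
f 27 24 28
f 10 33 29
f 33 9 25
f 29 25 2
f 33 25 29
f 44 43 47
f 44 47 45
f 45 47 48
f 45 48 46
f 47 43 49
f 47 49 48
f 48 49 50
f 48 50 46
f 49 43 51
f 49 51 50
f 50 51 52
f 50 52 46
f 51 43 53
f 51 53 52
f 52 53 54
f 52 54 46
f 53 43 55
f 53 55 54
f 54 55 56
f 54 56 46
f 55 43 57
f 55 57 56
f 56 57 58
f 56 58 46
f 57 43 59
f 57 59 58
f 58 59 60
f 58 60 46
f 59 43 61
f 59 61 60
f 60 61 62
f 60 62 46
f 61 43 63
f 61 63 62
f 62 63 64
f 62 64 46
f 63 43 65
f 63 65 64
f 64 65 66
f 64 66 46
f 65 43 67
f 65 67 66
f 66 67 68
f 66 68 46
f 67 43 69
f 67 69 68
f 68 69 70
f 68 70 46
f 69 43 71
f 69 71 70
f 70 71 72
f 70 72 46
f 71 43 73
f 71 73 72
f 72 73 74
f 72 74 46
f 73 43 44
f 73 44 74
f 74 44 45
f 74 45 46
f 76 75 78
f 76 78 77
f 78 75 79
f 78 79 77
f 79 75 80
f 79 80 77
f 80 75 81
f 80 81 77
f 81 75 82
f 81 82 77
f 82 75 83
f 82 83 77
f 83 75 84
f 83 84 77
f 84 75 85
f 84 85 77
f 85 75 86
f 85 86 77
f 86 75 76
f 86 76 77
f 88 87 91
f 88 91 89
f 89 91 92
f 89 92 90
f 91 87 93
f 91 93 92
f 92 93 94
f 92 94 90
f 93 87 95
f 93 95 94
f 94 95 96
f 94 96 90
f 95 87 97
f 95 97 96
f 96 97 98
f 96 98 90
f 97 87 99
f 97 99 98
f 98 99 100
f 98 100 90
f 99 87 101
f 99 101 100
f 100 101 102
f 100 102 90
f 101 87 103
f 101 103 102
f 102 103 104
f 102 104 90
f 103 87 105
f 103 105 104
f 104 105 106
f 104 106 90
f 105 87 107
f 105 107 106
f 106 107 108
f 106 108 90
f 107 87 109
f 107 109 108
f 108 109 110
f 108 110 90
f 109 87 111
f 109 111 110
f 110 111 112
f 110 112 90
f 111 87 113
f 111 113 112
f 112 113 114
f 112 114 90
f 113 87 115
f 113 115 114
f 114 115 116
f 114 116 90
f 115 87 88
f 115 88 116
f 116 88 89
f 116 89 90

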